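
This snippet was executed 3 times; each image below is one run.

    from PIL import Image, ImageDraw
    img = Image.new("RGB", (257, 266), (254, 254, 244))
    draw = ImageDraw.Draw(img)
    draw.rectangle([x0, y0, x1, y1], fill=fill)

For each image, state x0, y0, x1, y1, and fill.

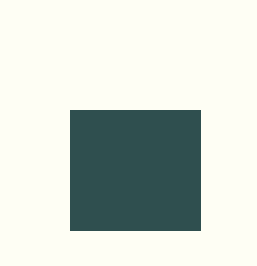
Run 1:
x0 = 70; y0 = 110; x1 = 200; y1 = 230; fill = 'darkslategray'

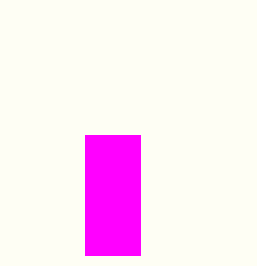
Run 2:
x0 = 85, y0 = 135, x1 = 140, y1 = 255, fill = 'magenta'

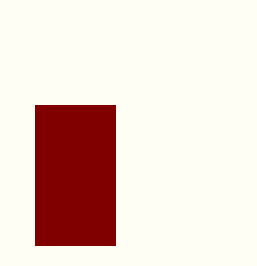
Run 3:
x0 = 35, y0 = 105, x1 = 115, y1 = 245, fill = 'maroon'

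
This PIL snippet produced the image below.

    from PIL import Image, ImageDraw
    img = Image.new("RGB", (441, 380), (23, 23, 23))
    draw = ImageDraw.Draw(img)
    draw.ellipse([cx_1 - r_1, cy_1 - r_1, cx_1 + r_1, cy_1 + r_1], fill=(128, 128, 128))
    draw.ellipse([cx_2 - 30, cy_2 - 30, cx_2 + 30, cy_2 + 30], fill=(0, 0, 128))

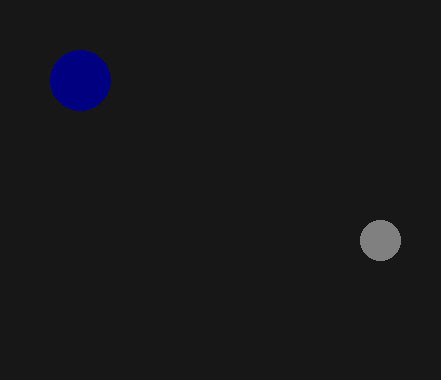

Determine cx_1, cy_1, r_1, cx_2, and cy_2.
cx_1 = 380, cy_1 = 240, r_1 = 20, cx_2 = 80, cy_2 = 80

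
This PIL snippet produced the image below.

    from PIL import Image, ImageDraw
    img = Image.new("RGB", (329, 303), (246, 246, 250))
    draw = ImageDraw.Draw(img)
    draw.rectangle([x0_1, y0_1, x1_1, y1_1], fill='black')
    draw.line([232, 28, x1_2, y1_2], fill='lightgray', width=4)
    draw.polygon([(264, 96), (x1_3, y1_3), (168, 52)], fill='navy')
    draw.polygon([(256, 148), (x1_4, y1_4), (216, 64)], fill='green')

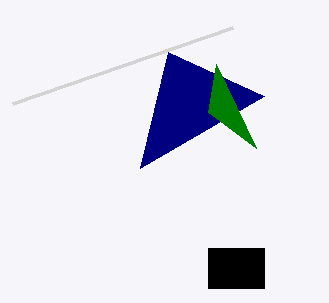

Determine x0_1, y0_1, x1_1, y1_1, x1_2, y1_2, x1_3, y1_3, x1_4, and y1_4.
x0_1 = 208; y0_1 = 248; x1_1 = 264; y1_1 = 288; x1_2 = 12; y1_2 = 104; x1_3 = 140; y1_3 = 168; x1_4 = 208; y1_4 = 112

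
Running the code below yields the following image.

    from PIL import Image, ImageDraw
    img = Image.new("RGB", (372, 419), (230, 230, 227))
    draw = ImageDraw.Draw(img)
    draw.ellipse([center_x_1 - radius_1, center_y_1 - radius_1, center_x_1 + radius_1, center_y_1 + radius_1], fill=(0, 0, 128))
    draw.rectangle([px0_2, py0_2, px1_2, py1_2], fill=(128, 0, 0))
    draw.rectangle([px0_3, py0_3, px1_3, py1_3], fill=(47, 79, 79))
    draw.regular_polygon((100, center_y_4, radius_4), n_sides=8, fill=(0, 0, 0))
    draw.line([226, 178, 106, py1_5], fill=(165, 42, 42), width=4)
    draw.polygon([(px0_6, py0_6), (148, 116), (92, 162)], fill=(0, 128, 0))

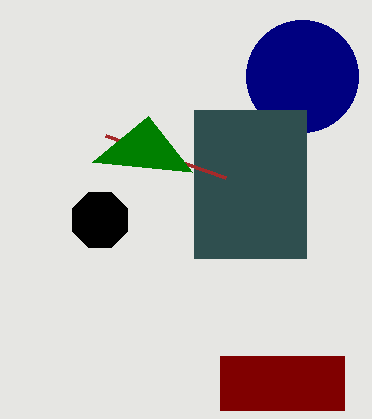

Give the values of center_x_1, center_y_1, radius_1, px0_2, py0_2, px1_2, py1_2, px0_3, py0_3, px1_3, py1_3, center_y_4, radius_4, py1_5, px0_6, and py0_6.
center_x_1 = 302; center_y_1 = 76; radius_1 = 56; px0_2 = 220; py0_2 = 356; px1_2 = 344; py1_2 = 410; px0_3 = 194; py0_3 = 110; px1_3 = 306; py1_3 = 258; center_y_4 = 220; radius_4 = 30; py1_5 = 136; px0_6 = 192; py0_6 = 172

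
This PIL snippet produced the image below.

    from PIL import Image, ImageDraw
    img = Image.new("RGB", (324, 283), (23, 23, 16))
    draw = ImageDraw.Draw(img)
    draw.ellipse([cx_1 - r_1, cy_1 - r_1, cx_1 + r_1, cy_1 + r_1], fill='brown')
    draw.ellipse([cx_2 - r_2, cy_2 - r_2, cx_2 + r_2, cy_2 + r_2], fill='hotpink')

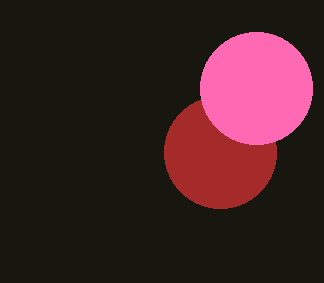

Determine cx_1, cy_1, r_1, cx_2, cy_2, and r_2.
cx_1 = 220
cy_1 = 152
r_1 = 56
cx_2 = 256
cy_2 = 88
r_2 = 56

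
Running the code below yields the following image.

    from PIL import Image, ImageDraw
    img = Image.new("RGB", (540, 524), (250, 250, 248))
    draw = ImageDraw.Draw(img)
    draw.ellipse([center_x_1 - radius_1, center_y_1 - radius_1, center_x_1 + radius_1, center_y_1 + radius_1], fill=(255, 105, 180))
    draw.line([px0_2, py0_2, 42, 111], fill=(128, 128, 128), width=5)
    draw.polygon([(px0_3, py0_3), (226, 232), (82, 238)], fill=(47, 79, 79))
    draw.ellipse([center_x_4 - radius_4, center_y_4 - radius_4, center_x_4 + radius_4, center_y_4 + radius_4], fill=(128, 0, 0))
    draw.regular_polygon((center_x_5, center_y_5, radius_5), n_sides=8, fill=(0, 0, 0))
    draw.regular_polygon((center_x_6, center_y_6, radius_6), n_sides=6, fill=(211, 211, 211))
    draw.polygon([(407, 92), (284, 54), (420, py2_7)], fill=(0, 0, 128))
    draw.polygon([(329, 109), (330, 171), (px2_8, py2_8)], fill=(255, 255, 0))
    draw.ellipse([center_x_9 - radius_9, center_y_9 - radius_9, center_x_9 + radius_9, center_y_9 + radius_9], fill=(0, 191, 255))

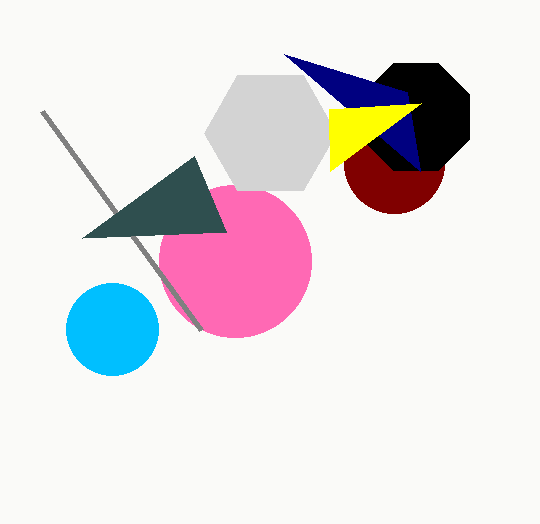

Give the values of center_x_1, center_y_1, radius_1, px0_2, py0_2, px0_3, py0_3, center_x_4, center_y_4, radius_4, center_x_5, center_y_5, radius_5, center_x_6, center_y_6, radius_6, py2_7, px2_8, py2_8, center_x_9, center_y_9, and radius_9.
center_x_1 = 235
center_y_1 = 261
radius_1 = 76
px0_2 = 201
py0_2 = 330
px0_3 = 194
py0_3 = 156
center_x_4 = 394
center_y_4 = 163
radius_4 = 50
center_x_5 = 416
center_y_5 = 117
radius_5 = 58
center_x_6 = 270
center_y_6 = 133
radius_6 = 66
py2_7 = 171
px2_8 = 421
py2_8 = 103
center_x_9 = 112
center_y_9 = 329
radius_9 = 46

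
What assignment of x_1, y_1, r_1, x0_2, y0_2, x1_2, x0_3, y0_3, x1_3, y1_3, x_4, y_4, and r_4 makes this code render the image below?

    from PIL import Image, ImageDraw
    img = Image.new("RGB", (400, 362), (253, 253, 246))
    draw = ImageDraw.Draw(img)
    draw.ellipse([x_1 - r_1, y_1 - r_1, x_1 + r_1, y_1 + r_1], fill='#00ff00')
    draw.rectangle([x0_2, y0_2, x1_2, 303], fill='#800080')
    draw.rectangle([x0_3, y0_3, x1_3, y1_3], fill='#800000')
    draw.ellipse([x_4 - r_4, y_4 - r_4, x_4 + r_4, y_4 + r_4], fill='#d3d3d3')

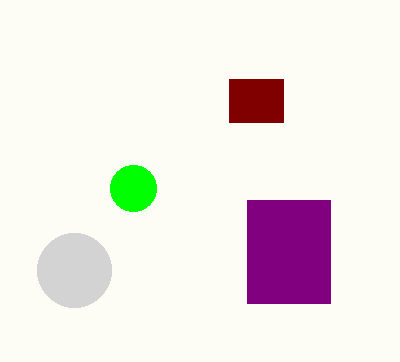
x_1 = 133
y_1 = 188
r_1 = 23
x0_2 = 247
y0_2 = 200
x1_2 = 330
x0_3 = 229
y0_3 = 79
x1_3 = 283
y1_3 = 122
x_4 = 74
y_4 = 270
r_4 = 37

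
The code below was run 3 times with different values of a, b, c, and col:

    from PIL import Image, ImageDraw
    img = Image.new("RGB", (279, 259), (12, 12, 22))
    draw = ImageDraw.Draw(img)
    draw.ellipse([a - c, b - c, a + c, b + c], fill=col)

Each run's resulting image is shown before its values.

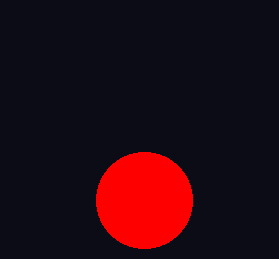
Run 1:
a = 144; b = 200; c = 48; col = 'red'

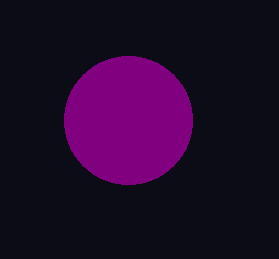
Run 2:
a = 128; b = 120; c = 64; col = 'purple'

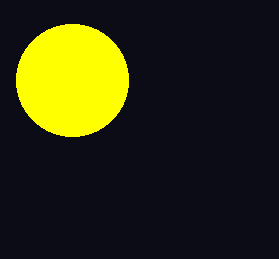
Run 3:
a = 72
b = 80
c = 56
col = 'yellow'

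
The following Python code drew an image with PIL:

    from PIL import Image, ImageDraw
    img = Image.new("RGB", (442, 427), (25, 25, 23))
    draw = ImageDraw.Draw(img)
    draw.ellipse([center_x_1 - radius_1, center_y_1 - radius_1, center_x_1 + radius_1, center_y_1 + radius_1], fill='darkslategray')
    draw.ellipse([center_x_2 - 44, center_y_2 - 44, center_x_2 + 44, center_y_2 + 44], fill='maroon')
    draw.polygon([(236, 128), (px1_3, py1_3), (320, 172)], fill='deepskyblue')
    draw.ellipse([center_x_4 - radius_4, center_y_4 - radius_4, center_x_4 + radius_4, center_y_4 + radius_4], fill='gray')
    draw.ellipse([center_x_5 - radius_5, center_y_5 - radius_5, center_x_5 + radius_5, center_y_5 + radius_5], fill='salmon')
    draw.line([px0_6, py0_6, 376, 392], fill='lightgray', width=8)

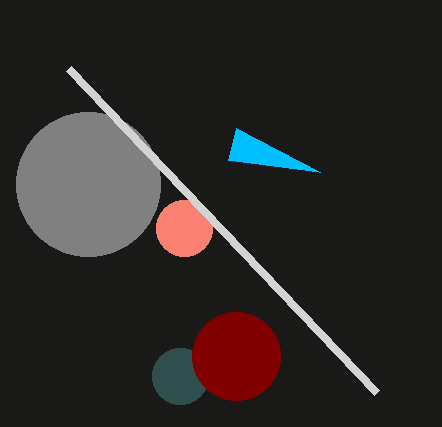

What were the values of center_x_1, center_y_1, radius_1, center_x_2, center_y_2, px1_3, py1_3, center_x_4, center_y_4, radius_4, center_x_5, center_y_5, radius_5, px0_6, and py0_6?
center_x_1 = 180; center_y_1 = 376; radius_1 = 28; center_x_2 = 236; center_y_2 = 356; px1_3 = 228; py1_3 = 160; center_x_4 = 88; center_y_4 = 184; radius_4 = 72; center_x_5 = 184; center_y_5 = 228; radius_5 = 28; px0_6 = 68; py0_6 = 68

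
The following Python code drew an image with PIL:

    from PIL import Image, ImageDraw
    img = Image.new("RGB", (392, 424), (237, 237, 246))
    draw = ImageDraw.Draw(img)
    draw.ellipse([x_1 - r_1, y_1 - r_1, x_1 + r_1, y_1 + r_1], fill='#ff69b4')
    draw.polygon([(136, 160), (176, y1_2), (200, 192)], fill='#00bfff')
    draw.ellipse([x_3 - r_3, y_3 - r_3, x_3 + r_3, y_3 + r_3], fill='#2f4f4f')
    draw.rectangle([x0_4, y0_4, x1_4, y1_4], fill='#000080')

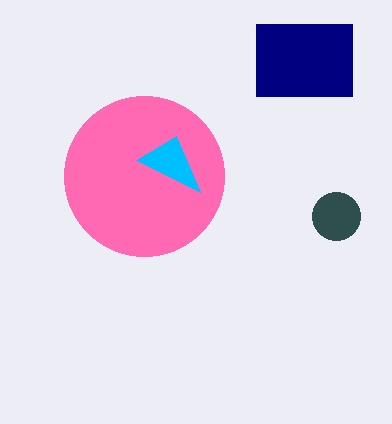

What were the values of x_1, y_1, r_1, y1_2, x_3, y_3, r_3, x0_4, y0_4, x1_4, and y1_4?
x_1 = 144; y_1 = 176; r_1 = 80; y1_2 = 136; x_3 = 336; y_3 = 216; r_3 = 24; x0_4 = 256; y0_4 = 24; x1_4 = 352; y1_4 = 96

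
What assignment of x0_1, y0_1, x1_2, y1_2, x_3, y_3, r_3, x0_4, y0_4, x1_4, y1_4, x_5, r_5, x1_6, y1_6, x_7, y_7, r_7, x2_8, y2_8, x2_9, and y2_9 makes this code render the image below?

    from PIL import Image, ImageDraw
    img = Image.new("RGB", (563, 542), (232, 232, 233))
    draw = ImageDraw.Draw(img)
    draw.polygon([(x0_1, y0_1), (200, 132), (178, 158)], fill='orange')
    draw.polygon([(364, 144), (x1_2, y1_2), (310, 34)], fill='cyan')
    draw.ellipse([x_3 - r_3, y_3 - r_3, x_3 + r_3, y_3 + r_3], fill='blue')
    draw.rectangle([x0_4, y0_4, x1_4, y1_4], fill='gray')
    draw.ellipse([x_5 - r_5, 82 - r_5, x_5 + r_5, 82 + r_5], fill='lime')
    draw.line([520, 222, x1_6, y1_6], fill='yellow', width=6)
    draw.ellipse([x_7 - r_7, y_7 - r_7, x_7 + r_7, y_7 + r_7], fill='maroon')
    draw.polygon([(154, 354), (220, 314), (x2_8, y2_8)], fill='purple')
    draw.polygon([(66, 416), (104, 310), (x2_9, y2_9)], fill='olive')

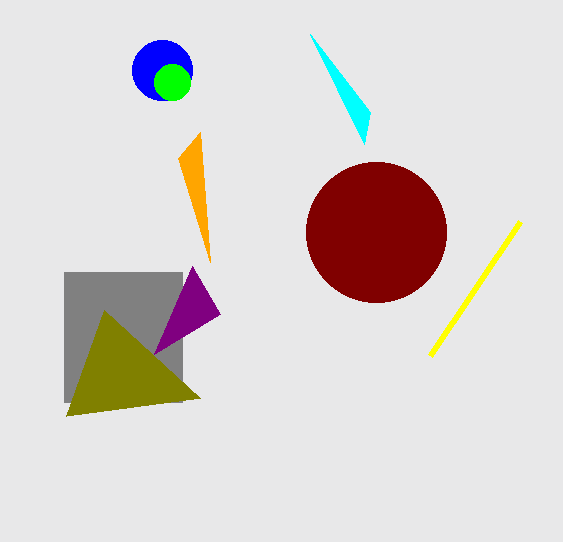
x0_1 = 210; y0_1 = 262; x1_2 = 370; y1_2 = 112; x_3 = 162; y_3 = 70; r_3 = 30; x0_4 = 64; y0_4 = 272; x1_4 = 182; y1_4 = 402; x_5 = 172; r_5 = 18; x1_6 = 430; y1_6 = 356; x_7 = 376; y_7 = 232; r_7 = 70; x2_8 = 192; y2_8 = 266; x2_9 = 200; y2_9 = 398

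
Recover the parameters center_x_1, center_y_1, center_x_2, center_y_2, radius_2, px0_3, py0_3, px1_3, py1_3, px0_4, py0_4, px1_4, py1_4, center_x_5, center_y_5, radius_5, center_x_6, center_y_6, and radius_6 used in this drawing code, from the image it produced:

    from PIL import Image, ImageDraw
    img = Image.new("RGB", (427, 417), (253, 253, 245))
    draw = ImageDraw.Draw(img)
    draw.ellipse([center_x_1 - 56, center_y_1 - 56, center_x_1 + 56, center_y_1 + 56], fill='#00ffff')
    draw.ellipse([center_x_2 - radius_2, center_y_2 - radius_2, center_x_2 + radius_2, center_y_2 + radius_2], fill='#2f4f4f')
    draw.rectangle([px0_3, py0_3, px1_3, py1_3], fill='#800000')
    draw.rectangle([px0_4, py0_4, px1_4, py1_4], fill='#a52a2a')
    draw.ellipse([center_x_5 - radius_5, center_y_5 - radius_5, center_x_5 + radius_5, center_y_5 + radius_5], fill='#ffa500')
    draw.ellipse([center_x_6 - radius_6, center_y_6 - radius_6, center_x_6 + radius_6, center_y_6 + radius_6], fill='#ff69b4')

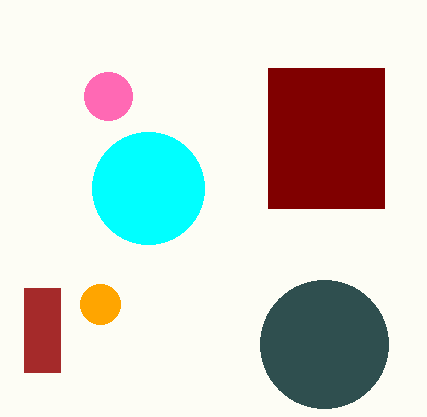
center_x_1 = 148
center_y_1 = 188
center_x_2 = 324
center_y_2 = 344
radius_2 = 64
px0_3 = 268
py0_3 = 68
px1_3 = 384
py1_3 = 208
px0_4 = 24
py0_4 = 288
px1_4 = 60
py1_4 = 372
center_x_5 = 100
center_y_5 = 304
radius_5 = 20
center_x_6 = 108
center_y_6 = 96
radius_6 = 24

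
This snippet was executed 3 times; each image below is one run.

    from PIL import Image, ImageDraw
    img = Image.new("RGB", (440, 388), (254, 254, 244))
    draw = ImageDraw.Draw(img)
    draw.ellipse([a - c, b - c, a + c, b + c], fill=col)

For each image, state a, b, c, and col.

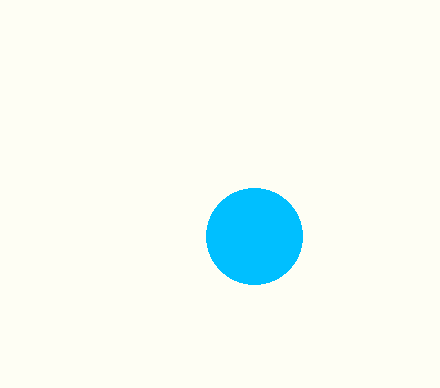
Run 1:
a = 254, b = 236, c = 48, col = 'deepskyblue'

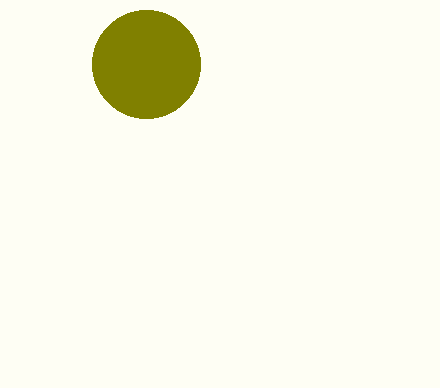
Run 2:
a = 146
b = 64
c = 54
col = 'olive'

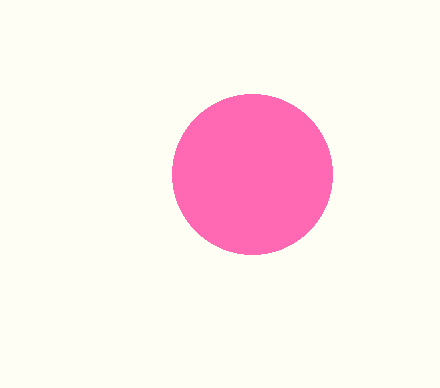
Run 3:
a = 252, b = 174, c = 80, col = 'hotpink'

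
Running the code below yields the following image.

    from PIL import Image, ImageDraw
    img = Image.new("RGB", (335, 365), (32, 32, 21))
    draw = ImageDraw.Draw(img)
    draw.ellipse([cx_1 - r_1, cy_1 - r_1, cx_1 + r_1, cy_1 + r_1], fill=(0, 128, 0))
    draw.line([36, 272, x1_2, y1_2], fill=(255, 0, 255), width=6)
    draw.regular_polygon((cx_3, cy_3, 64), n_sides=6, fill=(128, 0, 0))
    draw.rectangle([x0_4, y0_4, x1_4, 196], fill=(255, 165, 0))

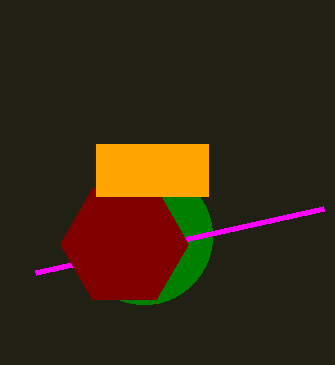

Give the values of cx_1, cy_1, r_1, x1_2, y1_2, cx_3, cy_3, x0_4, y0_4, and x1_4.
cx_1 = 144, cy_1 = 236, r_1 = 68, x1_2 = 324, y1_2 = 208, cx_3 = 124, cy_3 = 244, x0_4 = 96, y0_4 = 144, x1_4 = 208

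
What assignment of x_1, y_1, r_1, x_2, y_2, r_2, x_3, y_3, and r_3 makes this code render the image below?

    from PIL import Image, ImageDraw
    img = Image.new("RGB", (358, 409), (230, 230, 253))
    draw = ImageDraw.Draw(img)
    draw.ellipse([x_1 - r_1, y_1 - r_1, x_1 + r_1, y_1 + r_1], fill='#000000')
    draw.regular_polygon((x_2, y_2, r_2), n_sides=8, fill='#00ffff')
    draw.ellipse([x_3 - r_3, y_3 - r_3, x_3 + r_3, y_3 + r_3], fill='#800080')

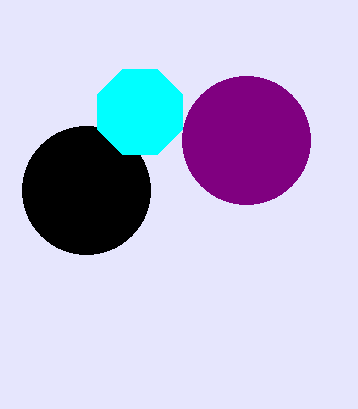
x_1 = 86, y_1 = 190, r_1 = 64, x_2 = 140, y_2 = 112, r_2 = 46, x_3 = 246, y_3 = 140, r_3 = 64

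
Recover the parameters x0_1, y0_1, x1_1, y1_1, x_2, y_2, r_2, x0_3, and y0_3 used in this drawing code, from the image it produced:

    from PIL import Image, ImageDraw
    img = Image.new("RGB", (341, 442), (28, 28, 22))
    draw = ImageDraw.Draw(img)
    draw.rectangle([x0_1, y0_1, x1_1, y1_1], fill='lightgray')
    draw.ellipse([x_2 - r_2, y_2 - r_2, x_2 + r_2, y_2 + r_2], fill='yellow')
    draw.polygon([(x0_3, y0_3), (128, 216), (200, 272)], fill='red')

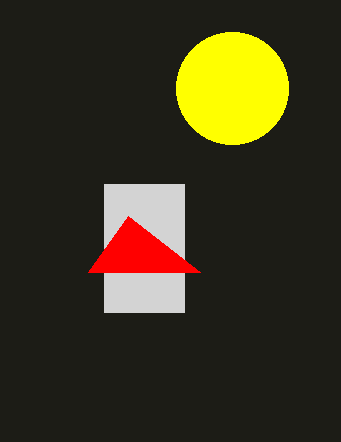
x0_1 = 104, y0_1 = 184, x1_1 = 184, y1_1 = 312, x_2 = 232, y_2 = 88, r_2 = 56, x0_3 = 88, y0_3 = 272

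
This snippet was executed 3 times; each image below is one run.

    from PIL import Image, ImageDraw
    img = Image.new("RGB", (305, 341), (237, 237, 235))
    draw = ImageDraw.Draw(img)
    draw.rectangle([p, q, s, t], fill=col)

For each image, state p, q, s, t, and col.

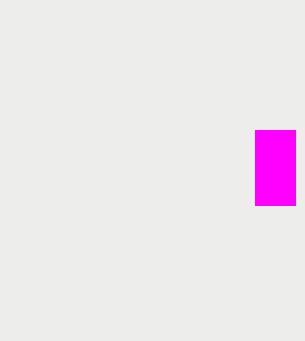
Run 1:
p = 255
q = 130
s = 295
t = 205
col = 'magenta'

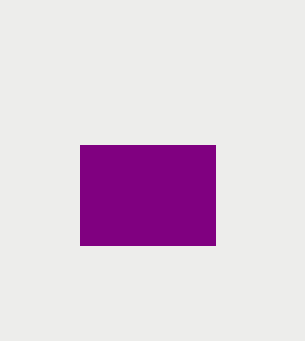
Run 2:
p = 80
q = 145
s = 215
t = 245
col = 'purple'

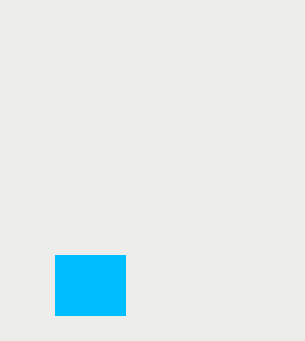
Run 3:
p = 55; q = 255; s = 125; t = 315; col = 'deepskyblue'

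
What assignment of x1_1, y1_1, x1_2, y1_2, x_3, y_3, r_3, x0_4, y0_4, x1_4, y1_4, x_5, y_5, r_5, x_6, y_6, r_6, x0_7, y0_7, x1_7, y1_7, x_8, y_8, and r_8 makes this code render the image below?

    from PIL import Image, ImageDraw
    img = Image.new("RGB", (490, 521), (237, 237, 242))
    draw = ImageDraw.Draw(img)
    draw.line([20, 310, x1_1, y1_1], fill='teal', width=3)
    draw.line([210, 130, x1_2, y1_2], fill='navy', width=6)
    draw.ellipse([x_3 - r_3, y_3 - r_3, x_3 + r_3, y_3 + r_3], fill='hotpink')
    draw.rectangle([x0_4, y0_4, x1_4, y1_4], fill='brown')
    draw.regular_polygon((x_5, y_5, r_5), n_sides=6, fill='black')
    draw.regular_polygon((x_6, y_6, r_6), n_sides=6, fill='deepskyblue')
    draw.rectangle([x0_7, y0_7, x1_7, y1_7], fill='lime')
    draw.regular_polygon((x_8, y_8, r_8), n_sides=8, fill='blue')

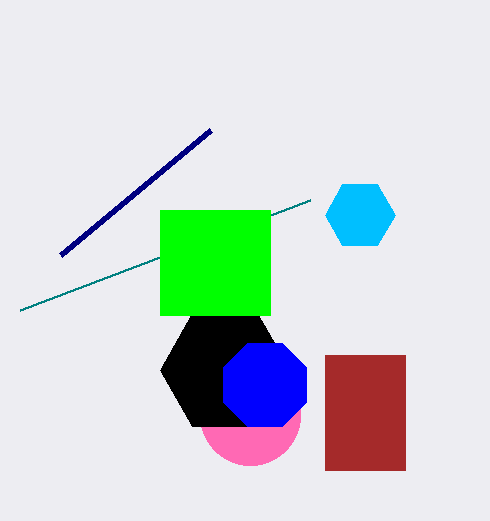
x1_1 = 310
y1_1 = 200
x1_2 = 60
y1_2 = 255
x_3 = 250
y_3 = 415
r_3 = 50
x0_4 = 325
y0_4 = 355
x1_4 = 405
y1_4 = 470
x_5 = 225
y_5 = 370
r_5 = 65
x_6 = 360
y_6 = 215
r_6 = 35
x0_7 = 160
y0_7 = 210
x1_7 = 270
y1_7 = 315
x_8 = 265
y_8 = 385
r_8 = 45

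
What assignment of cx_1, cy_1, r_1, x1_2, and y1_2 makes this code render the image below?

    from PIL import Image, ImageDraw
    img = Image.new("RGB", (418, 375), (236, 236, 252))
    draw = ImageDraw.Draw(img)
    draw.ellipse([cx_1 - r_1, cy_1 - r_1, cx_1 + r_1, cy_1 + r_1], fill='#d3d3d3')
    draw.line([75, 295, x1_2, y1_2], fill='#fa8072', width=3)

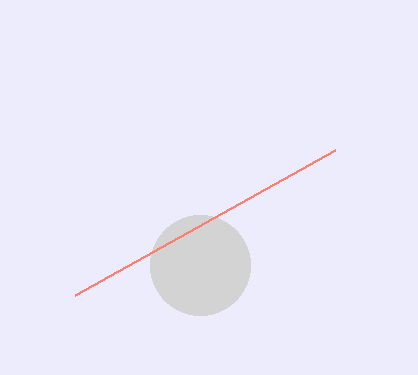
cx_1 = 200, cy_1 = 265, r_1 = 50, x1_2 = 335, y1_2 = 150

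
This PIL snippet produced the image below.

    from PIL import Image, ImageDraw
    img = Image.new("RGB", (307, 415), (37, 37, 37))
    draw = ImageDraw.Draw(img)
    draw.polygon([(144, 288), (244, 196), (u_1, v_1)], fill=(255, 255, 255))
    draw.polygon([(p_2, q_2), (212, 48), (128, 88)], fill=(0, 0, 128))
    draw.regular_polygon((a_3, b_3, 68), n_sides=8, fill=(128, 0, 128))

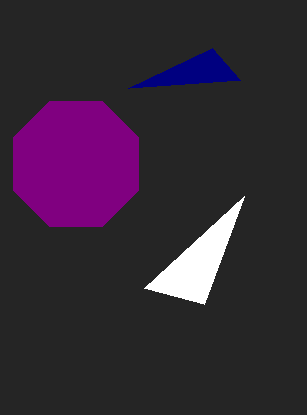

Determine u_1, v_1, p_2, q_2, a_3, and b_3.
u_1 = 204, v_1 = 304, p_2 = 240, q_2 = 80, a_3 = 76, b_3 = 164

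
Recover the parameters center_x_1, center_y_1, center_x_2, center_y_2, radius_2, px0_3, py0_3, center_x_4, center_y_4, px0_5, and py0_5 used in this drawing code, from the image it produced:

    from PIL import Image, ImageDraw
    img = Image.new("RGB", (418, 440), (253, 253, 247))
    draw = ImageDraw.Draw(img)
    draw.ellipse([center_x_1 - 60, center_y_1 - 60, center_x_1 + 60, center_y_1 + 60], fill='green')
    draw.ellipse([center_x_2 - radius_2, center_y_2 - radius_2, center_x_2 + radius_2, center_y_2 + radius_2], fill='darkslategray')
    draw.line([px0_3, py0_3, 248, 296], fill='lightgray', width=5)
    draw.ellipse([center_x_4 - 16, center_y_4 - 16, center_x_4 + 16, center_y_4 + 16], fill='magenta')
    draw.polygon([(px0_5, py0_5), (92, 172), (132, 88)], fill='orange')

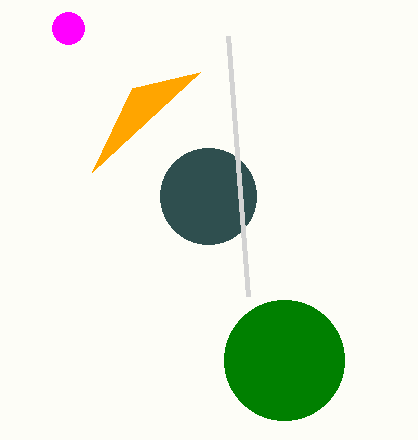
center_x_1 = 284; center_y_1 = 360; center_x_2 = 208; center_y_2 = 196; radius_2 = 48; px0_3 = 228; py0_3 = 36; center_x_4 = 68; center_y_4 = 28; px0_5 = 200; py0_5 = 72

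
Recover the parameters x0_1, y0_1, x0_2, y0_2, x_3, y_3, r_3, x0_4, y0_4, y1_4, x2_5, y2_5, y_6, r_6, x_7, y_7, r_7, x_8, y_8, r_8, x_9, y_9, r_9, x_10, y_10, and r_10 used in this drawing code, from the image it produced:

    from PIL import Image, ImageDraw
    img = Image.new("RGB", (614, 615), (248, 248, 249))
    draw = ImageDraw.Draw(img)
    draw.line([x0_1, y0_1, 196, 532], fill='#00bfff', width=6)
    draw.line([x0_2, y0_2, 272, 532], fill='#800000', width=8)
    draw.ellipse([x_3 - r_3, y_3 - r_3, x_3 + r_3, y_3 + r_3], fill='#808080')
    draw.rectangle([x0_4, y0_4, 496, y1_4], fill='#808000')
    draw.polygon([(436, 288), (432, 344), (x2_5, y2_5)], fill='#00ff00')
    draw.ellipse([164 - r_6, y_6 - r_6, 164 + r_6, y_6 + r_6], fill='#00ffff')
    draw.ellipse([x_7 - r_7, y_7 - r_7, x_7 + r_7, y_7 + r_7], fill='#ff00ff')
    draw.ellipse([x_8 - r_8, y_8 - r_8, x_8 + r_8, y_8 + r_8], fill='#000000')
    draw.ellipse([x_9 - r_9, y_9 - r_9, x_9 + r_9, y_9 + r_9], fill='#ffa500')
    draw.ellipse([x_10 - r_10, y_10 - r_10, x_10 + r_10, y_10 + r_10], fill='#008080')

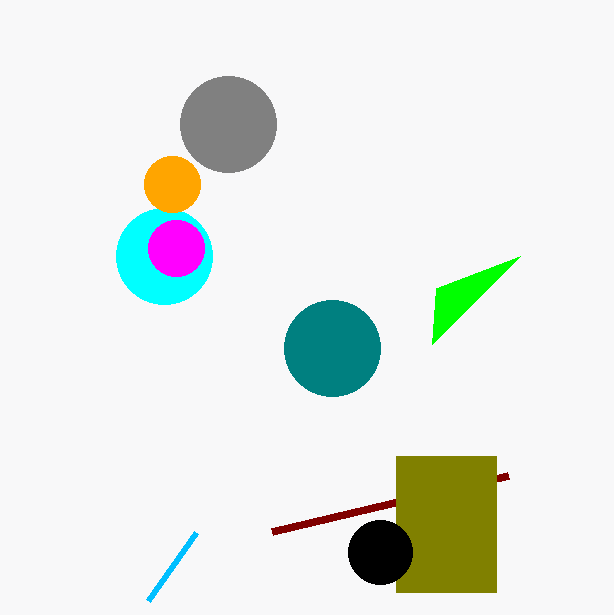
x0_1 = 148, y0_1 = 600, x0_2 = 508, y0_2 = 476, x_3 = 228, y_3 = 124, r_3 = 48, x0_4 = 396, y0_4 = 456, y1_4 = 592, x2_5 = 520, y2_5 = 256, y_6 = 256, r_6 = 48, x_7 = 176, y_7 = 248, r_7 = 28, x_8 = 380, y_8 = 552, r_8 = 32, x_9 = 172, y_9 = 184, r_9 = 28, x_10 = 332, y_10 = 348, r_10 = 48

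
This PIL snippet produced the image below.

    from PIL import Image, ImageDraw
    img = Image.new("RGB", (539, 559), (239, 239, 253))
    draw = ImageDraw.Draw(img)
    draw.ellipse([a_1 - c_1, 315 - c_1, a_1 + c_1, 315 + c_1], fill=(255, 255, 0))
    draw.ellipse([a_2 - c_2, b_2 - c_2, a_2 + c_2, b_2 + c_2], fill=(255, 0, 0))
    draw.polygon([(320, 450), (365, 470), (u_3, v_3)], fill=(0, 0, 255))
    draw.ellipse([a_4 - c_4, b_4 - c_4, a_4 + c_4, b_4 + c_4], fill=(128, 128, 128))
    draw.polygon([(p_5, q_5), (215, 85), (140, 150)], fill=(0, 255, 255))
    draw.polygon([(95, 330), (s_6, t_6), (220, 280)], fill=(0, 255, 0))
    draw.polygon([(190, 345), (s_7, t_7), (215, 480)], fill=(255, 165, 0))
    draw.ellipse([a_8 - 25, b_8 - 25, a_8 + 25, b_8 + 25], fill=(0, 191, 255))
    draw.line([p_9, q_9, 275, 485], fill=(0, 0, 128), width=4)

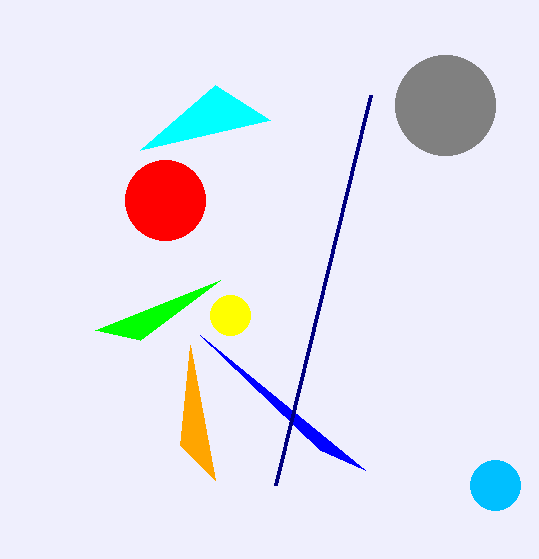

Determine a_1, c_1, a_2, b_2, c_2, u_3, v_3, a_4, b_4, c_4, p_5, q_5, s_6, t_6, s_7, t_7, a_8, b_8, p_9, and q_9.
a_1 = 230, c_1 = 20, a_2 = 165, b_2 = 200, c_2 = 40, u_3 = 200, v_3 = 335, a_4 = 445, b_4 = 105, c_4 = 50, p_5 = 270, q_5 = 120, s_6 = 140, t_6 = 340, s_7 = 180, t_7 = 445, a_8 = 495, b_8 = 485, p_9 = 370, q_9 = 95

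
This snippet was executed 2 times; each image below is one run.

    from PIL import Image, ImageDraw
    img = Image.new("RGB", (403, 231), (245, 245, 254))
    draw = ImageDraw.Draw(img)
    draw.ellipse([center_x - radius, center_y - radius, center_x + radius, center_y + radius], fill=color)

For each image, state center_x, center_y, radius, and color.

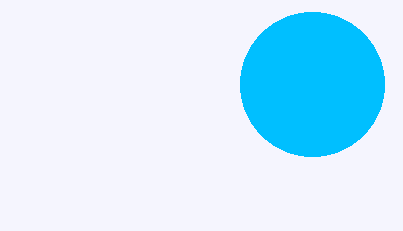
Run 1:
center_x = 312
center_y = 84
radius = 72
color = 'deepskyblue'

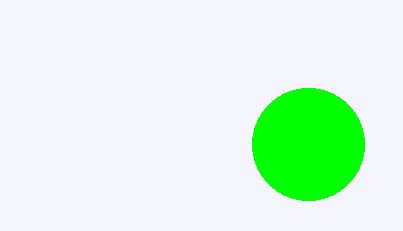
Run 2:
center_x = 308, center_y = 144, radius = 56, color = 'lime'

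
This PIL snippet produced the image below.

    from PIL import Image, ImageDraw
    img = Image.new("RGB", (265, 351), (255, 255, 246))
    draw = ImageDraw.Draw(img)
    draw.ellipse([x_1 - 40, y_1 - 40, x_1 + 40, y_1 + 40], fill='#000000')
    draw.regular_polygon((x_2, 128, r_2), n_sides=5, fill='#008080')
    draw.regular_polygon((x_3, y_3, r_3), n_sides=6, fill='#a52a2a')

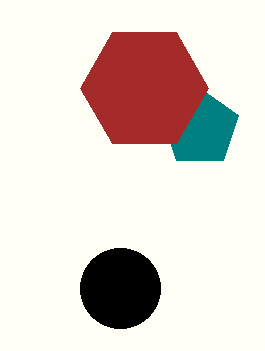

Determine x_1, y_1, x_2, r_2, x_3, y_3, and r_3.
x_1 = 120, y_1 = 288, x_2 = 200, r_2 = 40, x_3 = 144, y_3 = 88, r_3 = 64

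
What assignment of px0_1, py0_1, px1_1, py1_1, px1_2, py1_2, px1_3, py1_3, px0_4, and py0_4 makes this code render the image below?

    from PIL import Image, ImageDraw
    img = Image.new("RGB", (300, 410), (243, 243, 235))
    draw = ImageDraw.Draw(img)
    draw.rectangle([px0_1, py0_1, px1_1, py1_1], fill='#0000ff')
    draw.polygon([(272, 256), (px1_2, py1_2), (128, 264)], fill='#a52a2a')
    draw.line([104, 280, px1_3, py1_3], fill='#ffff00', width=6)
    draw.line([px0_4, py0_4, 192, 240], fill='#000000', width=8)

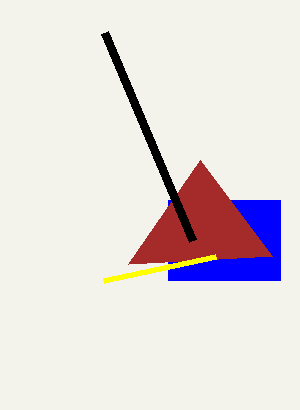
px0_1 = 168, py0_1 = 200, px1_1 = 280, py1_1 = 280, px1_2 = 200, py1_2 = 160, px1_3 = 216, py1_3 = 256, px0_4 = 104, py0_4 = 32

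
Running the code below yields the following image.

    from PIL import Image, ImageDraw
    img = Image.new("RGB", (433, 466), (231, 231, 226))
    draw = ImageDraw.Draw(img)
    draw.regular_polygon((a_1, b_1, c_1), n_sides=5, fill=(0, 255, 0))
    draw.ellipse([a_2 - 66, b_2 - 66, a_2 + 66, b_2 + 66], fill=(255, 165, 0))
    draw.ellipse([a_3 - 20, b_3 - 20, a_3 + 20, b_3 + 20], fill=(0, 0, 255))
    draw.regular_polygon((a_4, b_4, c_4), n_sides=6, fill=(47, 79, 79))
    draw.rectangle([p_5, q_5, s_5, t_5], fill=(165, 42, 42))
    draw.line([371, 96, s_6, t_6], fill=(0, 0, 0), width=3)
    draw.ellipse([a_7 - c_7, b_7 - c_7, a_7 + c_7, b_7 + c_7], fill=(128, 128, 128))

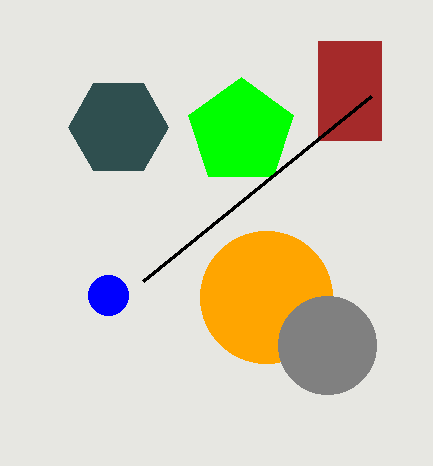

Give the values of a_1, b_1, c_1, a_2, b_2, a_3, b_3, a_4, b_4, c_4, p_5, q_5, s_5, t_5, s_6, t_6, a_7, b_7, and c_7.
a_1 = 241; b_1 = 132; c_1 = 55; a_2 = 266; b_2 = 297; a_3 = 108; b_3 = 295; a_4 = 118; b_4 = 127; c_4 = 50; p_5 = 318; q_5 = 41; s_5 = 381; t_5 = 140; s_6 = 143; t_6 = 281; a_7 = 327; b_7 = 345; c_7 = 49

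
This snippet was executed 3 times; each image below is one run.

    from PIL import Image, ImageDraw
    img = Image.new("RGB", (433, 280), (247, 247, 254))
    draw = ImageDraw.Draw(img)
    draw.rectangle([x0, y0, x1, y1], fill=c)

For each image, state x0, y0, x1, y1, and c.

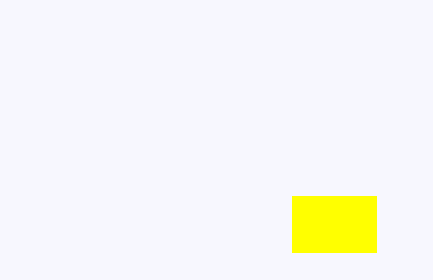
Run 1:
x0 = 292
y0 = 196
x1 = 376
y1 = 252
c = 'yellow'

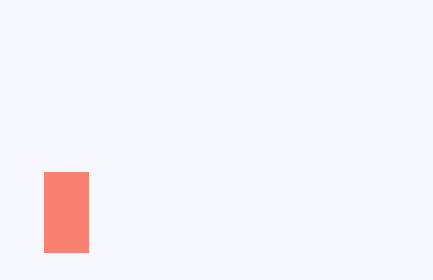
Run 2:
x0 = 44
y0 = 172
x1 = 88
y1 = 252
c = 'salmon'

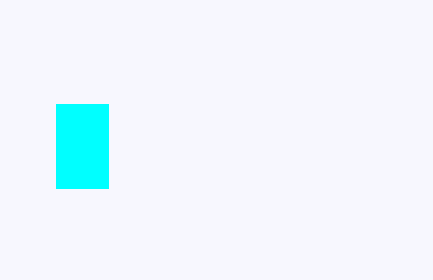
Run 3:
x0 = 56, y0 = 104, x1 = 108, y1 = 188, c = 'cyan'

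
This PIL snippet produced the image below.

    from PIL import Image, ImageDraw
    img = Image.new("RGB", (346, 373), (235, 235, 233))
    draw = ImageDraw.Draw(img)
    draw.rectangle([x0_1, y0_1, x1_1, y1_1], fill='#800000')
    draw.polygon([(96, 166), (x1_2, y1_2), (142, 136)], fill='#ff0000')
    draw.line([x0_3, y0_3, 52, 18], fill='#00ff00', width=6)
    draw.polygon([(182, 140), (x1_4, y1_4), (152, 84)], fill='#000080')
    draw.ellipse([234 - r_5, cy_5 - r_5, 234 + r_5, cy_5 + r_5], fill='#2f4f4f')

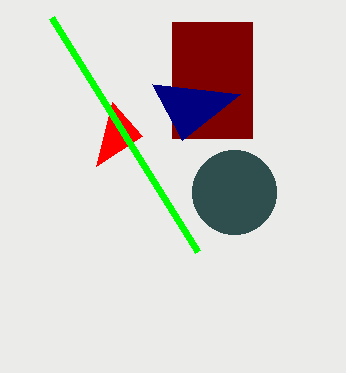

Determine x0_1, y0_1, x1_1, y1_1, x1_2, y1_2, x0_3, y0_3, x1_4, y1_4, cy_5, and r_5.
x0_1 = 172, y0_1 = 22, x1_1 = 252, y1_1 = 138, x1_2 = 112, y1_2 = 102, x0_3 = 198, y0_3 = 252, x1_4 = 240, y1_4 = 94, cy_5 = 192, r_5 = 42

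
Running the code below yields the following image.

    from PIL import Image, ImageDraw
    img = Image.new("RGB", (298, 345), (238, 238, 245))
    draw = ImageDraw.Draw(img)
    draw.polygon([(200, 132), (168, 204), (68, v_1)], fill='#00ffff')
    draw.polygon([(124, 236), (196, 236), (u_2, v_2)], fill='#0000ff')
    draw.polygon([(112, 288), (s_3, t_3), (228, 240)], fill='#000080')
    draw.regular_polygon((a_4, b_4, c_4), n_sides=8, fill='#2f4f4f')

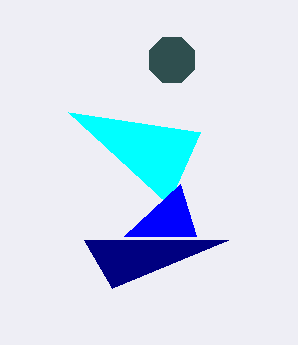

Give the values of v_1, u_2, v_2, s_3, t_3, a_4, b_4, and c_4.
v_1 = 112; u_2 = 180; v_2 = 184; s_3 = 84; t_3 = 240; a_4 = 172; b_4 = 60; c_4 = 24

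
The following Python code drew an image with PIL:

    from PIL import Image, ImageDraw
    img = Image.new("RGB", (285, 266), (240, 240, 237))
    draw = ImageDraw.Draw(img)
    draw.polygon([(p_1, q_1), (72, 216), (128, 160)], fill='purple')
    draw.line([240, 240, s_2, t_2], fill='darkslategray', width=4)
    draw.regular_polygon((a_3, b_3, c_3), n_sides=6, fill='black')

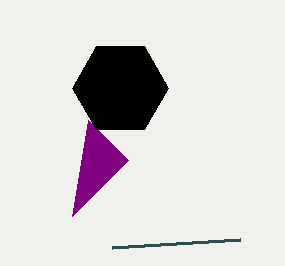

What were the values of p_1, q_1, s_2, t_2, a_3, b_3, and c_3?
p_1 = 88
q_1 = 120
s_2 = 112
t_2 = 248
a_3 = 120
b_3 = 88
c_3 = 48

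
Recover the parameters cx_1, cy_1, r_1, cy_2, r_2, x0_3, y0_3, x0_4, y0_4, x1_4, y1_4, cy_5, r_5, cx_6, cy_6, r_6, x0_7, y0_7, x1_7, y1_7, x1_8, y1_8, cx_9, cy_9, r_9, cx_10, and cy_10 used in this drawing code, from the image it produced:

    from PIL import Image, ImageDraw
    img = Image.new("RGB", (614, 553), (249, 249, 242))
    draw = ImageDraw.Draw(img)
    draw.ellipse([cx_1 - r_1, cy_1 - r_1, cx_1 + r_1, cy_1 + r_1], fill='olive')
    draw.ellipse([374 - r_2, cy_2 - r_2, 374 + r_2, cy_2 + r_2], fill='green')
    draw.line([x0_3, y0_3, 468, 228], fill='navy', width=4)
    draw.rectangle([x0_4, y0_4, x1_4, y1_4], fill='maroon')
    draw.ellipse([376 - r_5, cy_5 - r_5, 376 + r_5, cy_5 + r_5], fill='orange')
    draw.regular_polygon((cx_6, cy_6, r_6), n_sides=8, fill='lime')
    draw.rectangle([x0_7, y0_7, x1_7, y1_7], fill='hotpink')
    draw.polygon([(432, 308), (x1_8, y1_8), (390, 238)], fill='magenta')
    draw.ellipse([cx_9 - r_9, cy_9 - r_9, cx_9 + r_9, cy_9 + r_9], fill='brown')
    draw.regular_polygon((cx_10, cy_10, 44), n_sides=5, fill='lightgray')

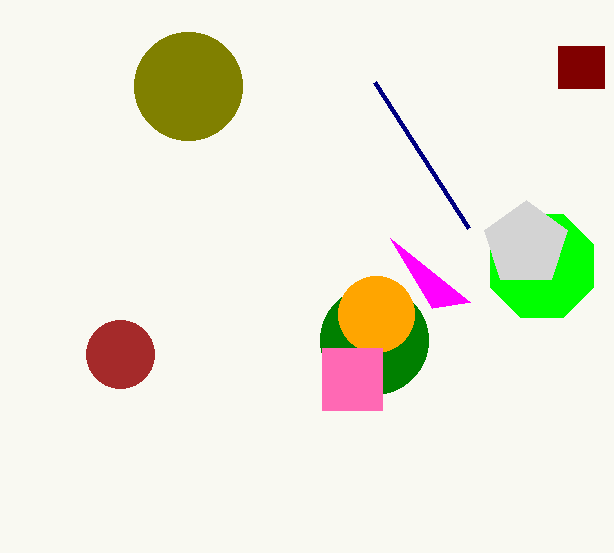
cx_1 = 188
cy_1 = 86
r_1 = 54
cy_2 = 340
r_2 = 54
x0_3 = 374
y0_3 = 82
x0_4 = 558
y0_4 = 46
x1_4 = 604
y1_4 = 88
cy_5 = 314
r_5 = 38
cx_6 = 542
cy_6 = 266
r_6 = 56
x0_7 = 322
y0_7 = 348
x1_7 = 382
y1_7 = 410
x1_8 = 470
y1_8 = 302
cx_9 = 120
cy_9 = 354
r_9 = 34
cx_10 = 526
cy_10 = 244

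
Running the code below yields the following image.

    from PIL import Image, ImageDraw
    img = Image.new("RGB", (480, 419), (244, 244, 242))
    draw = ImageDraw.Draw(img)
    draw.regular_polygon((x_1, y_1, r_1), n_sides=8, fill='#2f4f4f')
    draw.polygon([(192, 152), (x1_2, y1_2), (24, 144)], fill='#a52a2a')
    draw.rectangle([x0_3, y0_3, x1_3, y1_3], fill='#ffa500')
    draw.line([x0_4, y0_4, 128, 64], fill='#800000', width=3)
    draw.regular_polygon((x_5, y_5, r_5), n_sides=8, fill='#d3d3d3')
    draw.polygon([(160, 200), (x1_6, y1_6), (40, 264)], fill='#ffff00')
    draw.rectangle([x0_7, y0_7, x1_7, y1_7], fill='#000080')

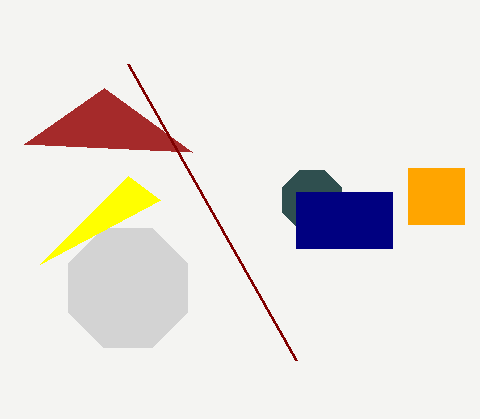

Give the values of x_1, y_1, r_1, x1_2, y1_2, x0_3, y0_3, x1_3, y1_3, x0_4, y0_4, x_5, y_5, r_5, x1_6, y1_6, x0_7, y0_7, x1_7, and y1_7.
x_1 = 312
y_1 = 200
r_1 = 32
x1_2 = 104
y1_2 = 88
x0_3 = 408
y0_3 = 168
x1_3 = 464
y1_3 = 224
x0_4 = 296
y0_4 = 360
x_5 = 128
y_5 = 288
r_5 = 64
x1_6 = 128
y1_6 = 176
x0_7 = 296
y0_7 = 192
x1_7 = 392
y1_7 = 248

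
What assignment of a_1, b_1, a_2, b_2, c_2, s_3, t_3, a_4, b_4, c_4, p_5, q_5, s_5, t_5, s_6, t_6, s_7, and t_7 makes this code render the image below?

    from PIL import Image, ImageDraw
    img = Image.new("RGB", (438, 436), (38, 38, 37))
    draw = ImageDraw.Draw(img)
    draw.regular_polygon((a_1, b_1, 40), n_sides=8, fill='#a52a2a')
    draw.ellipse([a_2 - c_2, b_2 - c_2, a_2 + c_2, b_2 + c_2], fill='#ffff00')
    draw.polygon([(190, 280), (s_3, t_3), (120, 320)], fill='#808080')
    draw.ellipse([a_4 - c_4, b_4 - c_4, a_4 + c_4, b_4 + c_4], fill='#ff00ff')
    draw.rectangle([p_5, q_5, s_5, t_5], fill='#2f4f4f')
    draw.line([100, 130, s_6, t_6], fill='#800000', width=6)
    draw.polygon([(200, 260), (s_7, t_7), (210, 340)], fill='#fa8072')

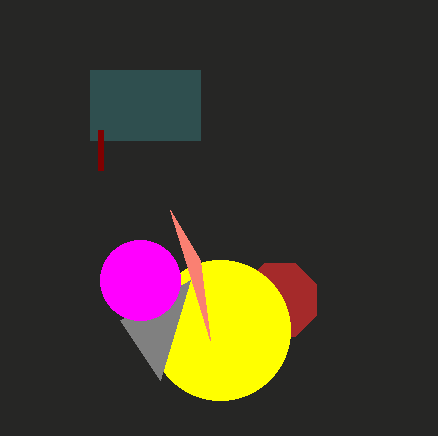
a_1 = 280, b_1 = 300, a_2 = 220, b_2 = 330, c_2 = 70, s_3 = 160, t_3 = 380, a_4 = 140, b_4 = 280, c_4 = 40, p_5 = 90, q_5 = 70, s_5 = 200, t_5 = 140, s_6 = 100, t_6 = 170, s_7 = 170, t_7 = 210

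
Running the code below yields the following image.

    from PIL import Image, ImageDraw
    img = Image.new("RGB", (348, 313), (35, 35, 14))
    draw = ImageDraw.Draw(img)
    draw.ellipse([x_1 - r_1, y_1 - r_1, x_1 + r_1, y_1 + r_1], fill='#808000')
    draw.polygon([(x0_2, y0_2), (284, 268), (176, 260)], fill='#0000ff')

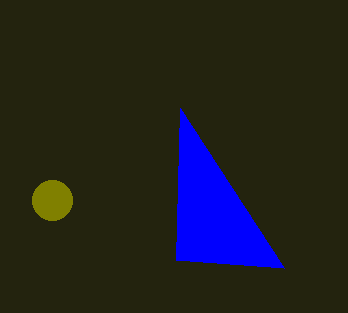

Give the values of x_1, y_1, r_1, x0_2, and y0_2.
x_1 = 52, y_1 = 200, r_1 = 20, x0_2 = 180, y0_2 = 108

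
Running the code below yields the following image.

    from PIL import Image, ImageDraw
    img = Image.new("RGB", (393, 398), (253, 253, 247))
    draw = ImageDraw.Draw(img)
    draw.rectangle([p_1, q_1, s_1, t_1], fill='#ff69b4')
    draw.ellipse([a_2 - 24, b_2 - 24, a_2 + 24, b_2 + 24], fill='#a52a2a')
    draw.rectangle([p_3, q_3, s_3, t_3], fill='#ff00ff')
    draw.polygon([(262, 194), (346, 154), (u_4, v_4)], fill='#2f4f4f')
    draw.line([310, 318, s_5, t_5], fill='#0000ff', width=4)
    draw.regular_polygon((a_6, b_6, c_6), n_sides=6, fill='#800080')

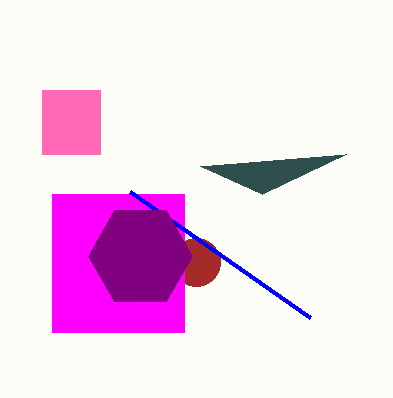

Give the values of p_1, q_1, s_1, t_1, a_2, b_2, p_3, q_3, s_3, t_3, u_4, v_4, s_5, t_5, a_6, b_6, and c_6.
p_1 = 42
q_1 = 90
s_1 = 100
t_1 = 154
a_2 = 196
b_2 = 262
p_3 = 52
q_3 = 194
s_3 = 184
t_3 = 332
u_4 = 200
v_4 = 166
s_5 = 130
t_5 = 192
a_6 = 140
b_6 = 256
c_6 = 52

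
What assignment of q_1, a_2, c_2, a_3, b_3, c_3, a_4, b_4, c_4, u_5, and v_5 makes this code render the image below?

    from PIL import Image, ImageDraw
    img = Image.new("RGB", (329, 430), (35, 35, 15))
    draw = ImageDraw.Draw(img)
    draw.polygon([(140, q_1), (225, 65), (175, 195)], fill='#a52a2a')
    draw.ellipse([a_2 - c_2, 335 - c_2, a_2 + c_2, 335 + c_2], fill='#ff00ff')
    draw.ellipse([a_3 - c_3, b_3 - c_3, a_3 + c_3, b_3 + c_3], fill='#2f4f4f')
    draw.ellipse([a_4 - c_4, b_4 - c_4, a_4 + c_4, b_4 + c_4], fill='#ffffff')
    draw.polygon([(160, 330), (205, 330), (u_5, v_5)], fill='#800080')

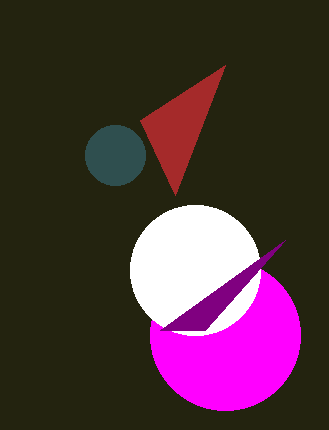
q_1 = 120; a_2 = 225; c_2 = 75; a_3 = 115; b_3 = 155; c_3 = 30; a_4 = 195; b_4 = 270; c_4 = 65; u_5 = 285; v_5 = 240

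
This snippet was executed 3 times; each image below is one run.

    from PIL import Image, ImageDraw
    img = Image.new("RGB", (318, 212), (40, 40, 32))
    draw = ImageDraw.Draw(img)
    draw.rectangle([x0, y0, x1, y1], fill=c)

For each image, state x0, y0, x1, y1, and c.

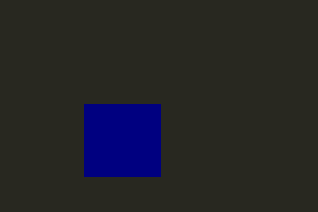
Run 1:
x0 = 84, y0 = 104, x1 = 160, y1 = 176, c = 'navy'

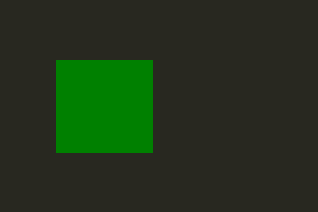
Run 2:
x0 = 56, y0 = 60, x1 = 152, y1 = 152, c = 'green'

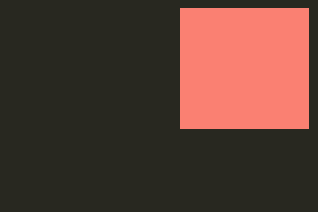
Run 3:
x0 = 180; y0 = 8; x1 = 308; y1 = 128; c = 'salmon'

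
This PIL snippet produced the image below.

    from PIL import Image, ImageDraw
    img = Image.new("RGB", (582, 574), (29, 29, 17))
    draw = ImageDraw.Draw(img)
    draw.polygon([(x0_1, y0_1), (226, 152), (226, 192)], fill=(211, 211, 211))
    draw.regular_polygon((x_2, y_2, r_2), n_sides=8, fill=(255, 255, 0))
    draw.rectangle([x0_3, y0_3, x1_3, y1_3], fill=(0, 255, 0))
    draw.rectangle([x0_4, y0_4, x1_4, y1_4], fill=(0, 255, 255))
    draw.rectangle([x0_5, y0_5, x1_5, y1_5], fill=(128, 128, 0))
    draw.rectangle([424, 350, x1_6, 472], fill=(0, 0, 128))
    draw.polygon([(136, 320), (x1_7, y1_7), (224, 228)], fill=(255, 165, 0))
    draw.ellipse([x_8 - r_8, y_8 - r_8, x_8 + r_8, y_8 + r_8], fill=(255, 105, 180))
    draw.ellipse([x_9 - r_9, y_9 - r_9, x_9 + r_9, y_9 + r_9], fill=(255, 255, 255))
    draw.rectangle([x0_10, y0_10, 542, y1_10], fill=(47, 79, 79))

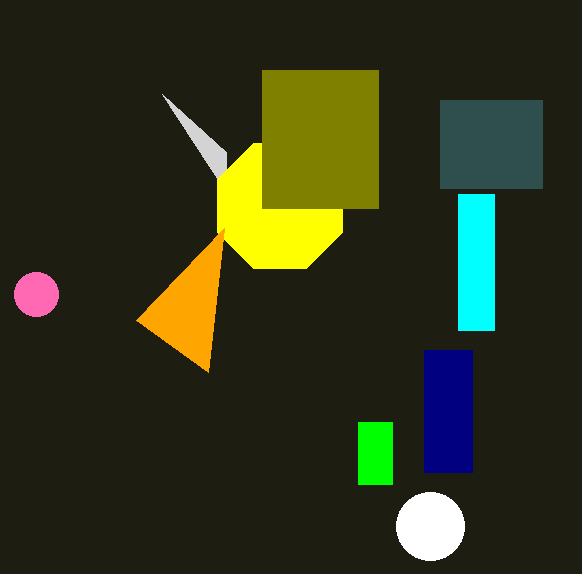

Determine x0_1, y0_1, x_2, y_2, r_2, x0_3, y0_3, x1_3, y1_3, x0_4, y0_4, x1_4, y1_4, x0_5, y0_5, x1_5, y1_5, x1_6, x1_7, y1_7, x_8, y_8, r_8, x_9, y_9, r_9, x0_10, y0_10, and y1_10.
x0_1 = 162
y0_1 = 94
x_2 = 280
y_2 = 206
r_2 = 68
x0_3 = 358
y0_3 = 422
x1_3 = 392
y1_3 = 484
x0_4 = 458
y0_4 = 194
x1_4 = 494
y1_4 = 330
x0_5 = 262
y0_5 = 70
x1_5 = 378
y1_5 = 208
x1_6 = 472
x1_7 = 208
y1_7 = 372
x_8 = 36
y_8 = 294
r_8 = 22
x_9 = 430
y_9 = 526
r_9 = 34
x0_10 = 440
y0_10 = 100
y1_10 = 188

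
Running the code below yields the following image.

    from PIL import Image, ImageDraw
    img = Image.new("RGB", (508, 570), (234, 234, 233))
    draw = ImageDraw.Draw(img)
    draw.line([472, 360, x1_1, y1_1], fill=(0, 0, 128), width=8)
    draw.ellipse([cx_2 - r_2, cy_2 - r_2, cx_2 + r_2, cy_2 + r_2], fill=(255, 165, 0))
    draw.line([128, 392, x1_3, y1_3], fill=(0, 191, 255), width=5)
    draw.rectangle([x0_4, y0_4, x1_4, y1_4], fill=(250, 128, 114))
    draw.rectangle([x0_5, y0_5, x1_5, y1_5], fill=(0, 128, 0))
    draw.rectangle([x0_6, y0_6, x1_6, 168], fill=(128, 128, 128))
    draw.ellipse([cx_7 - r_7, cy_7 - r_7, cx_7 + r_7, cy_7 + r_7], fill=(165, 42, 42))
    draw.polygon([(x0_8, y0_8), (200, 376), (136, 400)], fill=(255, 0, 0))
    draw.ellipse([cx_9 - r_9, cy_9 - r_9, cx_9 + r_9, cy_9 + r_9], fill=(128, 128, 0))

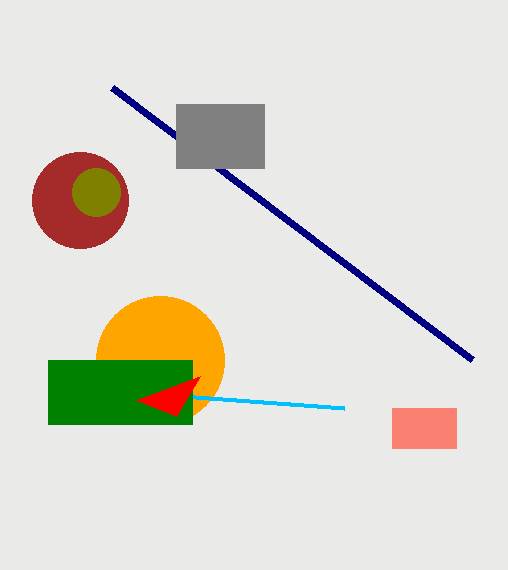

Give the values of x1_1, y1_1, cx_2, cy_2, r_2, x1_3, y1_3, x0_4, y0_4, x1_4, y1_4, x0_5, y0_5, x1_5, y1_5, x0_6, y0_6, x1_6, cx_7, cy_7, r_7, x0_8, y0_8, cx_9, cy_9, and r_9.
x1_1 = 112
y1_1 = 88
cx_2 = 160
cy_2 = 360
r_2 = 64
x1_3 = 344
y1_3 = 408
x0_4 = 392
y0_4 = 408
x1_4 = 456
y1_4 = 448
x0_5 = 48
y0_5 = 360
x1_5 = 192
y1_5 = 424
x0_6 = 176
y0_6 = 104
x1_6 = 264
cx_7 = 80
cy_7 = 200
r_7 = 48
x0_8 = 176
y0_8 = 416
cx_9 = 96
cy_9 = 192
r_9 = 24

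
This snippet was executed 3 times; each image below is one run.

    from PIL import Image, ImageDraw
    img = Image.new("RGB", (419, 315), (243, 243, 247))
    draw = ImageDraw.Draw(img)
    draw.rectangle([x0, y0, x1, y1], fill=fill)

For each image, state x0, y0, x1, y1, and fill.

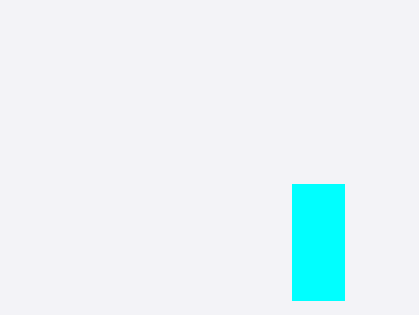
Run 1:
x0 = 292, y0 = 184, x1 = 344, y1 = 300, fill = 'cyan'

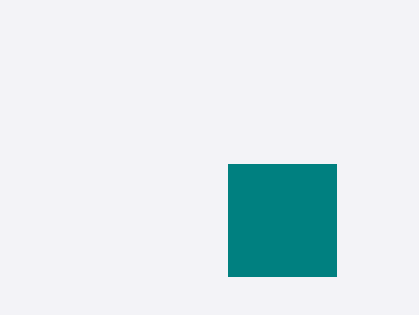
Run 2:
x0 = 228, y0 = 164, x1 = 336, y1 = 276, fill = 'teal'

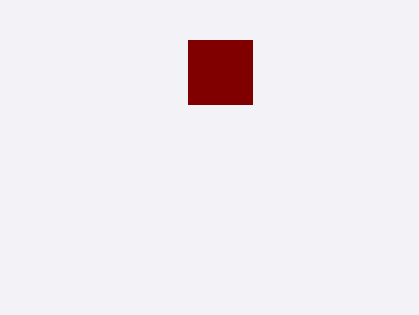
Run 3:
x0 = 188, y0 = 40, x1 = 252, y1 = 104, fill = 'maroon'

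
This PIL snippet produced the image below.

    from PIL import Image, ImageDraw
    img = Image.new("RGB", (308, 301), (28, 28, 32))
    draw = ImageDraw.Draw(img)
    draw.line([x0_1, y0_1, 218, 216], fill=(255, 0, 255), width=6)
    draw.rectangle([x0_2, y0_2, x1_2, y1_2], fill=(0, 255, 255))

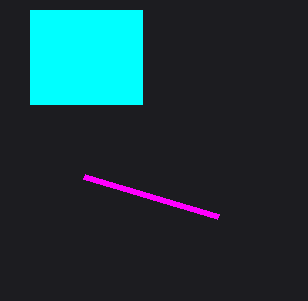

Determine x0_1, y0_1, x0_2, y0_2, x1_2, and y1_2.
x0_1 = 84, y0_1 = 176, x0_2 = 30, y0_2 = 10, x1_2 = 142, y1_2 = 104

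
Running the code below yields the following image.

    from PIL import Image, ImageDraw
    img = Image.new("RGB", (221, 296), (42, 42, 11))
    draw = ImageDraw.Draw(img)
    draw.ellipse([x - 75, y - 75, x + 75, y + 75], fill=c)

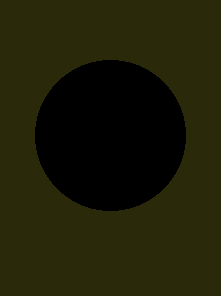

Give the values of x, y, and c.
x = 110; y = 135; c = 'black'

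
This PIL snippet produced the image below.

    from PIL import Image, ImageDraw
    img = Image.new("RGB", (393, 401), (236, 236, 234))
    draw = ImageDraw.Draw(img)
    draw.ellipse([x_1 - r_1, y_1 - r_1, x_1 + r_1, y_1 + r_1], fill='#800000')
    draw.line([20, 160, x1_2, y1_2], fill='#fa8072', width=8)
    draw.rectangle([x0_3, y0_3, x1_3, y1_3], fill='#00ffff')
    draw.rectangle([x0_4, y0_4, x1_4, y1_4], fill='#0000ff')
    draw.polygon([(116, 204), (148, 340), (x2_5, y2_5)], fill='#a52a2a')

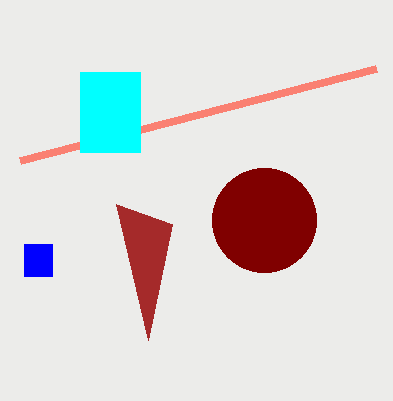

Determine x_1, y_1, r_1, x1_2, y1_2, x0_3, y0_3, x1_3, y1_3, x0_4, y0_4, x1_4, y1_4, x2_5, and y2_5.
x_1 = 264, y_1 = 220, r_1 = 52, x1_2 = 376, y1_2 = 68, x0_3 = 80, y0_3 = 72, x1_3 = 140, y1_3 = 152, x0_4 = 24, y0_4 = 244, x1_4 = 52, y1_4 = 276, x2_5 = 172, y2_5 = 224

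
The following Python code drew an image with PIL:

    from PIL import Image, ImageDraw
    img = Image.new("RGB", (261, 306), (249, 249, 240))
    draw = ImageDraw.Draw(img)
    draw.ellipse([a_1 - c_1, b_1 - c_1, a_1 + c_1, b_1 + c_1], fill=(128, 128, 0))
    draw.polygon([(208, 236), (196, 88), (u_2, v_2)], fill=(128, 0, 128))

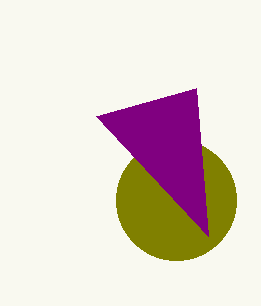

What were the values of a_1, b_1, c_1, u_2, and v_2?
a_1 = 176
b_1 = 200
c_1 = 60
u_2 = 96
v_2 = 116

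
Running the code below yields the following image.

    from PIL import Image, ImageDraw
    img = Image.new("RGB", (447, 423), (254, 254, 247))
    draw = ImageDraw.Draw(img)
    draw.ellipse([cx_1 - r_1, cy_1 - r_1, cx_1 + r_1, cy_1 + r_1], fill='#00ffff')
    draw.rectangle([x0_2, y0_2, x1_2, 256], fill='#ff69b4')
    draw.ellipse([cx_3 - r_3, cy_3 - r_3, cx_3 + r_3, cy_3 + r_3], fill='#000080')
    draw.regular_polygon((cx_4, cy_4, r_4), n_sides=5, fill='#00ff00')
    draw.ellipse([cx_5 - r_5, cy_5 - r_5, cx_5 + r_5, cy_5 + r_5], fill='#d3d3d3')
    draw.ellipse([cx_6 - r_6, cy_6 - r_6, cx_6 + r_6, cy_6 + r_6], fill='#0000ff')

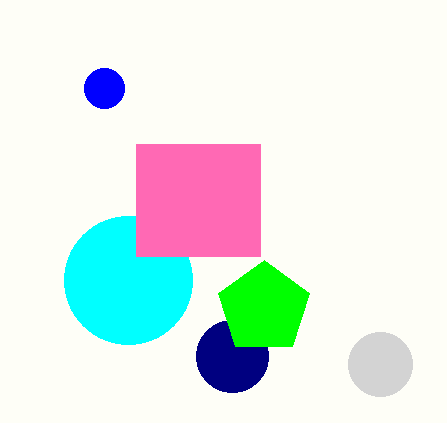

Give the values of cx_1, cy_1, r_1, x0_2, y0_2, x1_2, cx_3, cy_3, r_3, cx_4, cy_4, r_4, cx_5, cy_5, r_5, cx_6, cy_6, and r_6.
cx_1 = 128, cy_1 = 280, r_1 = 64, x0_2 = 136, y0_2 = 144, x1_2 = 260, cx_3 = 232, cy_3 = 356, r_3 = 36, cx_4 = 264, cy_4 = 308, r_4 = 48, cx_5 = 380, cy_5 = 364, r_5 = 32, cx_6 = 104, cy_6 = 88, r_6 = 20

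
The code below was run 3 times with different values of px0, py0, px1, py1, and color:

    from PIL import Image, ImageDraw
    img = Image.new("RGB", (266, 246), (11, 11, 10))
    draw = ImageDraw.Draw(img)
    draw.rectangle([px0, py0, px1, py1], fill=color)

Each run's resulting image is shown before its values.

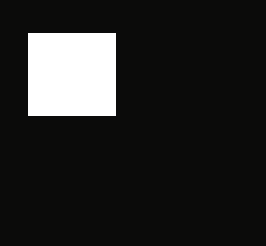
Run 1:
px0 = 28; py0 = 33; px1 = 115; py1 = 115; color = 'white'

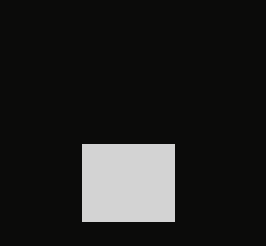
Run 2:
px0 = 82, py0 = 144, px1 = 174, py1 = 221, color = 'lightgray'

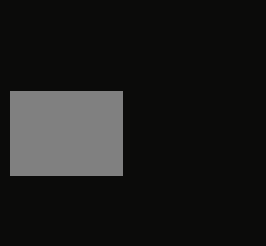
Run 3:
px0 = 10; py0 = 91; px1 = 122; py1 = 175; color = 'gray'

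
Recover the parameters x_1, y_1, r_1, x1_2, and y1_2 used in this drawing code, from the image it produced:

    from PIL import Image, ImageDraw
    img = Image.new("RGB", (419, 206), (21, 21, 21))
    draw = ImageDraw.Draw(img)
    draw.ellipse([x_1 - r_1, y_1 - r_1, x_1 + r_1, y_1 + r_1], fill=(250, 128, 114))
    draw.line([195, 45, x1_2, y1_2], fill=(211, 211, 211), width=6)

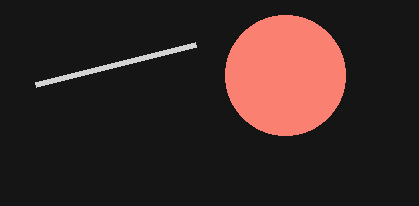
x_1 = 285
y_1 = 75
r_1 = 60
x1_2 = 35
y1_2 = 85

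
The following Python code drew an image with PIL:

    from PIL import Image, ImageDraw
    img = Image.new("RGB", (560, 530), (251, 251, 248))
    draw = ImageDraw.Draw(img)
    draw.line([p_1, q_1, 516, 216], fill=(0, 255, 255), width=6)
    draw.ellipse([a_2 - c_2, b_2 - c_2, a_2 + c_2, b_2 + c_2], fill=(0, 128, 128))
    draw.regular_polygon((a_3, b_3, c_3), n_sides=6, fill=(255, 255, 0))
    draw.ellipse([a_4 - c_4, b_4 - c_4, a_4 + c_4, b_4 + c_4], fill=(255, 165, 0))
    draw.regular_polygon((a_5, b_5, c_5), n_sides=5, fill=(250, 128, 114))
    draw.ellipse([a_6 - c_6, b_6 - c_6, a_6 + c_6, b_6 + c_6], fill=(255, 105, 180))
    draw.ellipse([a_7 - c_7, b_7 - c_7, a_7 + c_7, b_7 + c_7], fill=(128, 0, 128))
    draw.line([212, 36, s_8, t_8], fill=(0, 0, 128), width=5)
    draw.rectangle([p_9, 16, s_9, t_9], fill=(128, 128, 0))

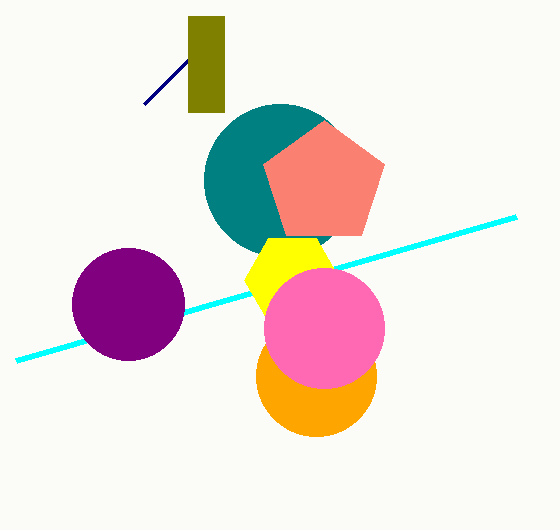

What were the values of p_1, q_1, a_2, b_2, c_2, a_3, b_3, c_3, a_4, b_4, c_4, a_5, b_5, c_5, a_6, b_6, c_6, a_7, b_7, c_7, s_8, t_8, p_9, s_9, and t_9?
p_1 = 16
q_1 = 360
a_2 = 280
b_2 = 180
c_2 = 76
a_3 = 292
b_3 = 280
c_3 = 48
a_4 = 316
b_4 = 376
c_4 = 60
a_5 = 324
b_5 = 184
c_5 = 64
a_6 = 324
b_6 = 328
c_6 = 60
a_7 = 128
b_7 = 304
c_7 = 56
s_8 = 144
t_8 = 104
p_9 = 188
s_9 = 224
t_9 = 112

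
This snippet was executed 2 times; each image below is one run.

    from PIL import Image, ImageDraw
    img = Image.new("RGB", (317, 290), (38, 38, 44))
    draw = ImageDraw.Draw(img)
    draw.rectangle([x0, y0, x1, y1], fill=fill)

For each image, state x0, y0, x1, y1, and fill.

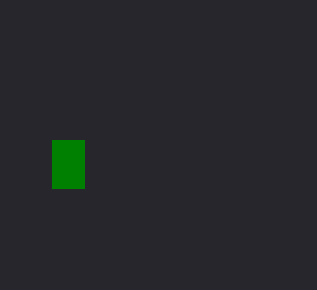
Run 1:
x0 = 52
y0 = 140
x1 = 84
y1 = 188
fill = 'green'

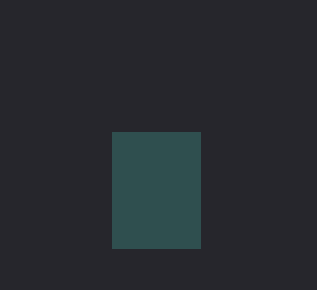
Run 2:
x0 = 112, y0 = 132, x1 = 200, y1 = 248, fill = 'darkslategray'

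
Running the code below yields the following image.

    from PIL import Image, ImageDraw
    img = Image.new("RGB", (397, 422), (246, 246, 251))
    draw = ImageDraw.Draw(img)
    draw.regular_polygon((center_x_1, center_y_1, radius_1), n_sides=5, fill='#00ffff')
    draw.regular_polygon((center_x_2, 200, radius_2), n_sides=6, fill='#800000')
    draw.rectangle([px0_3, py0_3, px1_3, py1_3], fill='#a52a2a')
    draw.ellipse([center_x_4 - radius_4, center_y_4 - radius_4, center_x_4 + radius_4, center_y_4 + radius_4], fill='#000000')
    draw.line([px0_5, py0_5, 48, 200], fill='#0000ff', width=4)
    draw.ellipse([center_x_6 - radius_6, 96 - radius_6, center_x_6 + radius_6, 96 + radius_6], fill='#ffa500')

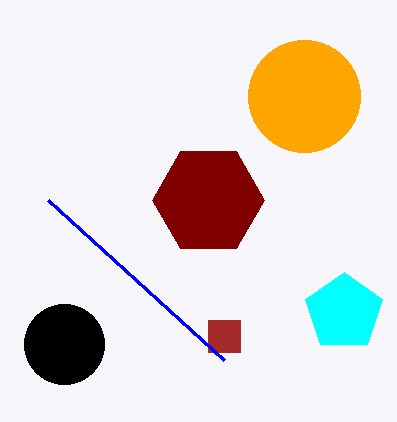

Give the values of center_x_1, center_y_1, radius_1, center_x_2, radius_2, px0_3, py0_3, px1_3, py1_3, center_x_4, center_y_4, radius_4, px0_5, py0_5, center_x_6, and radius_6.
center_x_1 = 344, center_y_1 = 312, radius_1 = 40, center_x_2 = 208, radius_2 = 56, px0_3 = 208, py0_3 = 320, px1_3 = 240, py1_3 = 352, center_x_4 = 64, center_y_4 = 344, radius_4 = 40, px0_5 = 224, py0_5 = 360, center_x_6 = 304, radius_6 = 56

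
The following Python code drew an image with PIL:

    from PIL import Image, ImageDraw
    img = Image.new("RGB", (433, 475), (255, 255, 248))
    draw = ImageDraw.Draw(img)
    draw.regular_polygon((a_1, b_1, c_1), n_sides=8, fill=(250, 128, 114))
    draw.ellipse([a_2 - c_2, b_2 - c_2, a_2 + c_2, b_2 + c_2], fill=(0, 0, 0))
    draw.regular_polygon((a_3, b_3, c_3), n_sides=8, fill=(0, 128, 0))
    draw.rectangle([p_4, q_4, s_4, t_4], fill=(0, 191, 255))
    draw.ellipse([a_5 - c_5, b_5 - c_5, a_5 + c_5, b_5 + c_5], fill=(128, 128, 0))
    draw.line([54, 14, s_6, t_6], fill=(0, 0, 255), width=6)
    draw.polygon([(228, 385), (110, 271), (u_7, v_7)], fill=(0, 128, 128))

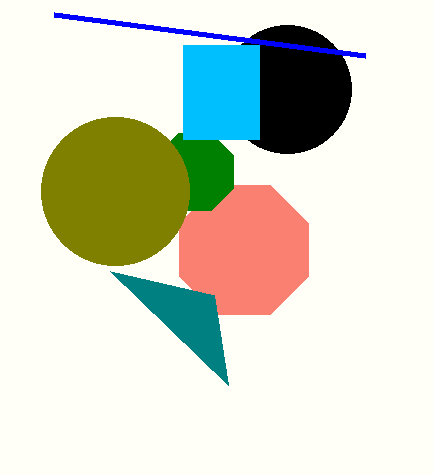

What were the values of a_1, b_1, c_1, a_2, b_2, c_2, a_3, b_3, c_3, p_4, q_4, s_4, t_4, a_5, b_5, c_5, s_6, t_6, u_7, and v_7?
a_1 = 244; b_1 = 250; c_1 = 70; a_2 = 287; b_2 = 89; c_2 = 64; a_3 = 195; b_3 = 172; c_3 = 42; p_4 = 183; q_4 = 45; s_4 = 259; t_4 = 139; a_5 = 115; b_5 = 191; c_5 = 74; s_6 = 365; t_6 = 55; u_7 = 214; v_7 = 295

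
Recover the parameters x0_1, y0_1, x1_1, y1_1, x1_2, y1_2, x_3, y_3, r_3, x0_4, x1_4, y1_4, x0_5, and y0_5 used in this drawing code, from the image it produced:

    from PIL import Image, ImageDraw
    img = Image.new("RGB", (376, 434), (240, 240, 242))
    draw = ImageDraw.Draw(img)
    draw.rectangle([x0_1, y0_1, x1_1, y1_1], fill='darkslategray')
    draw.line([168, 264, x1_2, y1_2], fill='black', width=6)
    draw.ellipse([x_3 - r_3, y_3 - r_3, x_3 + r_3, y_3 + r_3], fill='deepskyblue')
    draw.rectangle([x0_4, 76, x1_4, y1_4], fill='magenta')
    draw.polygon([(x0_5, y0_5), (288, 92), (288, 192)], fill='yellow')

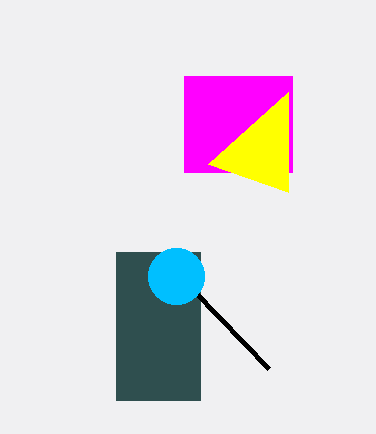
x0_1 = 116, y0_1 = 252, x1_1 = 200, y1_1 = 400, x1_2 = 268, y1_2 = 368, x_3 = 176, y_3 = 276, r_3 = 28, x0_4 = 184, x1_4 = 292, y1_4 = 172, x0_5 = 208, y0_5 = 164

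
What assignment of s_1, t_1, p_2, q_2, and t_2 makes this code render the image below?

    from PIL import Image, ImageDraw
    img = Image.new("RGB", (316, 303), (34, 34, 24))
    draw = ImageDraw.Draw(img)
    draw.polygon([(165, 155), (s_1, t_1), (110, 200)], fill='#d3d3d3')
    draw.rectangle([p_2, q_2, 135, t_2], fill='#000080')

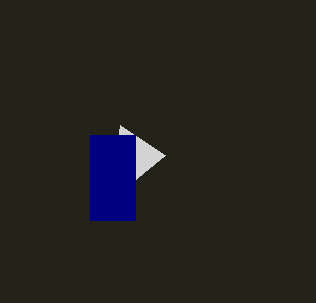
s_1 = 120; t_1 = 125; p_2 = 90; q_2 = 135; t_2 = 220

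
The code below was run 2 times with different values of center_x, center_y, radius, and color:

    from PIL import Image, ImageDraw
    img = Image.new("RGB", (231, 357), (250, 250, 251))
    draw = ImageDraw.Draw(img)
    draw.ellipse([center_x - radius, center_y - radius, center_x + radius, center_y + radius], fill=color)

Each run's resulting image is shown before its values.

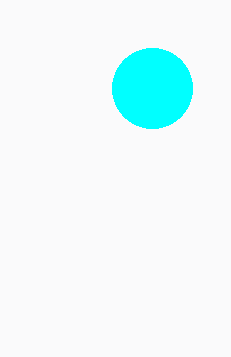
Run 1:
center_x = 152
center_y = 88
radius = 40
color = 'cyan'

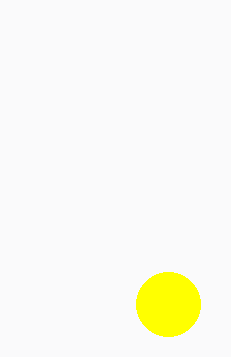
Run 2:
center_x = 168; center_y = 304; radius = 32; color = 'yellow'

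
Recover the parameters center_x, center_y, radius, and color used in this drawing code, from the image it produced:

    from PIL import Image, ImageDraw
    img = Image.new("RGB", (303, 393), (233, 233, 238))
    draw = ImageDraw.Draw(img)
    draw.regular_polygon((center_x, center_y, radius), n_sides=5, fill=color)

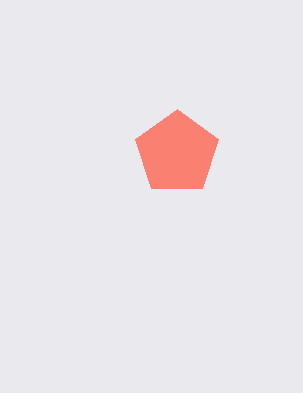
center_x = 177; center_y = 153; radius = 44; color = 'salmon'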